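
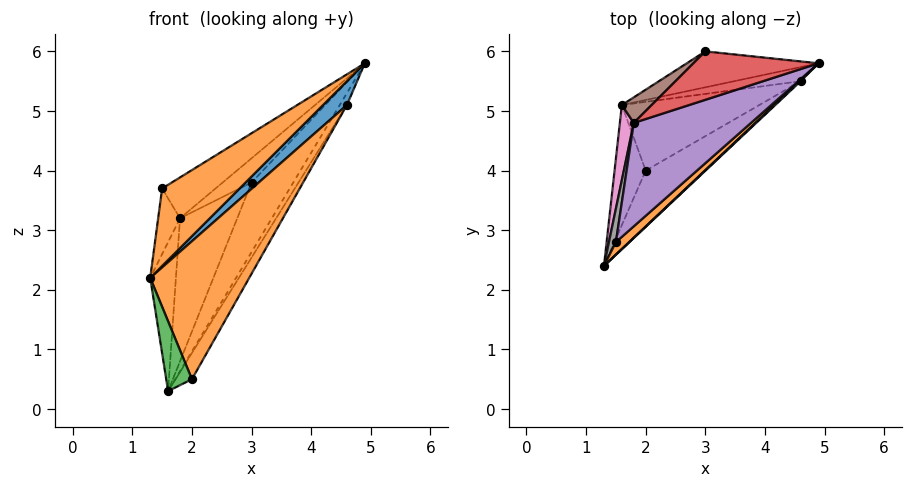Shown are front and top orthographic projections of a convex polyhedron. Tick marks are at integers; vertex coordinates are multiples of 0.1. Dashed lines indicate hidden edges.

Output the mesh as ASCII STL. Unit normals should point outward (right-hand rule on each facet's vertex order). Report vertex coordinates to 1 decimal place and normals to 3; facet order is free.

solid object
 facet normal 0.500 0.769 -0.398
  outer loop
   vertex 3.0 6.0 3.8
   vertex 4.9 5.8 5.8
   vertex 1.6 5.1 0.3
  endloop
 endfacet
 facet normal 0.611 -0.781 0.127
  outer loop
   vertex 1.5 2.8 3.7
   vertex 1.3 2.4 2.2
   vertex 4.9 5.8 5.8
  endloop
 endfacet
 facet normal -0.689 -0.364 -0.627
  outer loop
   vertex 2.0 4.0 0.5
   vertex 1.3 2.4 2.2
   vertex 1.6 5.1 0.3
  endloop
 endfacet
 facet normal -0.667 0.333 0.667
  outer loop
   vertex 1.8 4.8 3.2
   vertex 4.9 5.8 5.8
   vertex 3.0 6.0 3.8
  endloop
 endfacet
 facet normal -0.668 0.273 0.692
  outer loop
   vertex 1.8 4.8 3.2
   vertex 1.5 2.8 3.7
   vertex 4.9 5.8 5.8
  endloop
 endfacet
 facet normal -0.731 0.671 0.120
  outer loop
   vertex 1.8 4.8 3.2
   vertex 3.0 6.0 3.8
   vertex 1.6 5.1 0.3
  endloop
 endfacet
 facet normal -0.982 0.169 0.085
  outer loop
   vertex 1.8 4.8 3.2
   vertex 1.6 5.1 0.3
   vertex 1.3 2.4 2.2
  endloop
 endfacet
 facet normal -0.982 0.169 0.086
  outer loop
   vertex 1.8 4.8 3.2
   vertex 1.3 2.4 2.2
   vertex 1.5 2.8 3.7
  endloop
 endfacet
 facet normal 0.750 0.427 -0.505
  outer loop
   vertex 4.6 5.5 5.1
   vertex 1.6 5.1 0.3
   vertex 4.9 5.8 5.8
  endloop
 endfacet
 facet normal 0.823 0.203 -0.531
  outer loop
   vertex 4.6 5.5 5.1
   vertex 2.0 4.0 0.5
   vertex 1.6 5.1 0.3
  endloop
 endfacet
 facet normal 0.670 -0.742 0.031
  outer loop
   vertex 4.6 5.5 5.1
   vertex 4.9 5.8 5.8
   vertex 1.3 2.4 2.2
  endloop
 endfacet
 facet normal 0.769 -0.593 -0.241
  outer loop
   vertex 4.6 5.5 5.1
   vertex 1.3 2.4 2.2
   vertex 2.0 4.0 0.5
  endloop
 endfacet
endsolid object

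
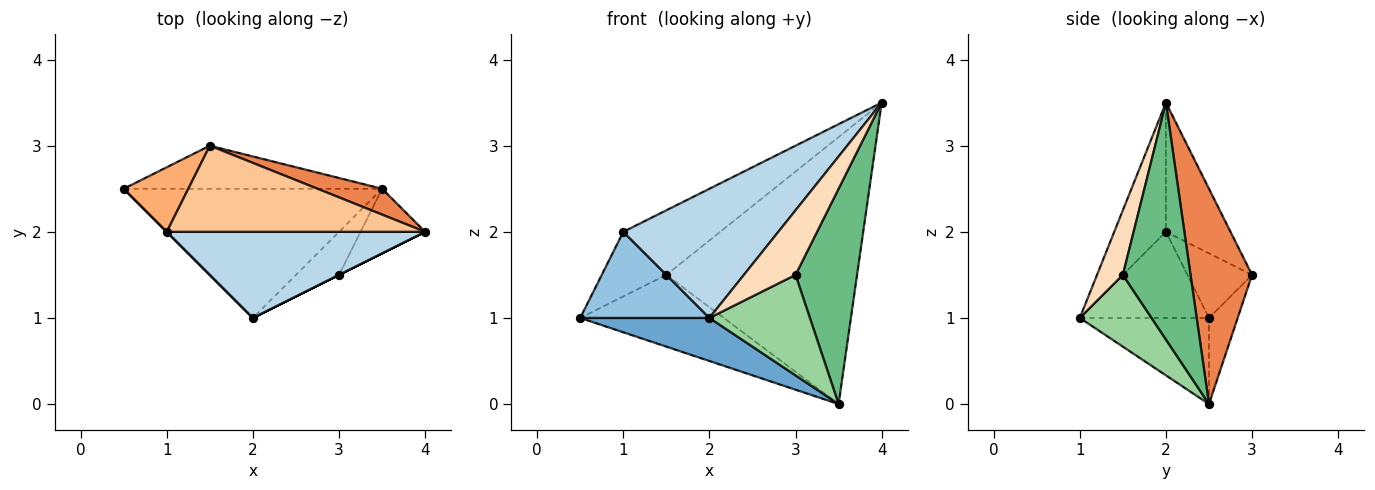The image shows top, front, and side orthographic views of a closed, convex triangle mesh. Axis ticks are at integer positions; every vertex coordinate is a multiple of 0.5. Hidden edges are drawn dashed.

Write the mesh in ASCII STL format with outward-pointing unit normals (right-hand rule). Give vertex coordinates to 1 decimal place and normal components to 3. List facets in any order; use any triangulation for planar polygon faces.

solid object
 facet normal -0.302 -0.302 -0.905
  outer loop
   vertex 3.5 2.5 0.0
   vertex 2.0 1.0 1.0
   vertex 0.5 2.5 1.0
  endloop
 endfacet
 facet normal -0.707 -0.707 0.000
  outer loop
   vertex 1.0 2.0 2.0
   vertex 0.5 2.5 1.0
   vertex 2.0 1.0 1.0
  endloop
 endfacet
 facet normal -0.267 -0.802 0.535
  outer loop
   vertex 1.0 2.0 2.0
   vertex 2.0 1.0 1.0
   vertex 4.0 2.0 3.5
  endloop
 endfacet
 facet normal -0.169 0.845 -0.507
  outer loop
   vertex 1.5 3.0 1.5
   vertex 3.5 2.5 0.0
   vertex 0.5 2.5 1.0
  endloop
 endfacet
 facet normal 0.306 0.948 0.092
  outer loop
   vertex 1.5 3.0 1.5
   vertex 4.0 2.0 3.5
   vertex 3.5 2.5 0.0
  endloop
 endfacet
 facet normal -0.577 0.577 0.577
  outer loop
   vertex 1.5 3.0 1.5
   vertex 0.5 2.5 1.0
   vertex 1.0 2.0 2.0
  endloop
 endfacet
 facet normal -0.371 0.557 0.743
  outer loop
   vertex 1.5 3.0 1.5
   vertex 1.0 2.0 2.0
   vertex 4.0 2.0 3.5
  endloop
 endfacet
 facet normal 0.447 -0.894 0.000
  outer loop
   vertex 3.0 1.5 1.5
   vertex 4.0 2.0 3.5
   vertex 2.0 1.0 1.0
  endloop
 endfacet
 facet normal 0.725 -0.659 -0.198
  outer loop
   vertex 3.0 1.5 1.5
   vertex 3.5 2.5 0.0
   vertex 4.0 2.0 3.5
  endloop
 endfacet
 facet normal 0.549 -0.768 -0.329
  outer loop
   vertex 3.0 1.5 1.5
   vertex 2.0 1.0 1.0
   vertex 3.5 2.5 0.0
  endloop
 endfacet
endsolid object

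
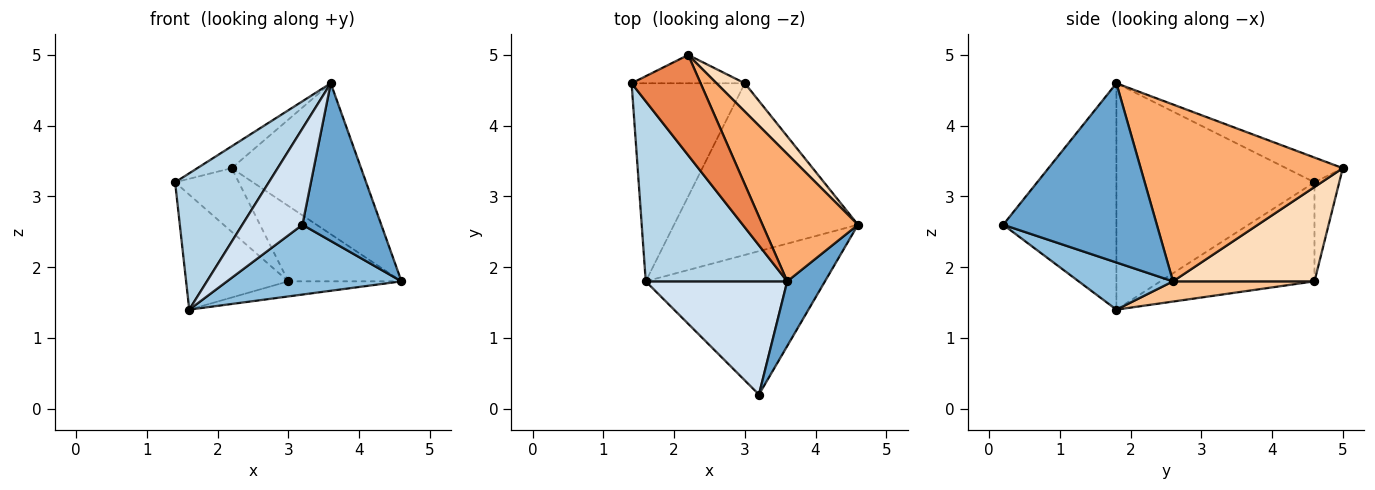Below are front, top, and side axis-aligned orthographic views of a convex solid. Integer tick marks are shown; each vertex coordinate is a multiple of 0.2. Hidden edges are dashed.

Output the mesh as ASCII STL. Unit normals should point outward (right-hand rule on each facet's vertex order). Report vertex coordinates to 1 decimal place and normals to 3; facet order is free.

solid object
 facet normal 0.874 -0.449 0.184
  outer loop
   vertex 3.6 1.8 4.6
   vertex 3.2 0.2 2.6
   vertex 4.6 2.6 1.8
  endloop
 endfacet
 facet normal 0.230 -0.426 -0.875
  outer loop
   vertex 1.6 1.8 1.4
   vertex 4.6 2.6 1.8
   vertex 3.2 0.2 2.6
  endloop
 endfacet
 facet normal -0.787 -0.372 0.492
  outer loop
   vertex 1.6 1.8 1.4
   vertex 3.6 1.8 4.6
   vertex 1.4 4.6 3.2
  endloop
 endfacet
 facet normal -0.773 -0.411 0.483
  outer loop
   vertex 1.6 1.8 1.4
   vertex 3.2 0.2 2.6
   vertex 3.6 1.8 4.6
  endloop
 endfacet
 facet normal -0.331 0.201 0.922
  outer loop
   vertex 2.2 5.0 3.4
   vertex 1.4 4.6 3.2
   vertex 3.6 1.8 4.6
  endloop
 endfacet
 facet normal 0.767 0.491 0.414
  outer loop
   vertex 2.2 5.0 3.4
   vertex 3.6 1.8 4.6
   vertex 4.6 2.6 1.8
  endloop
 endfacet
 facet normal 0.109 0.087 -0.990
  outer loop
   vertex 3.0 4.6 1.8
   vertex 4.6 2.6 1.8
   vertex 1.6 1.8 1.4
  endloop
 endfacet
 facet normal 0.760 0.608 0.228
  outer loop
   vertex 3.0 4.6 1.8
   vertex 2.2 5.0 3.4
   vertex 4.6 2.6 1.8
  endloop
 endfacet
 facet normal -0.603 0.400 -0.690
  outer loop
   vertex 3.0 4.6 1.8
   vertex 1.6 1.8 1.4
   vertex 1.4 4.6 3.2
  endloop
 endfacet
 facet normal -0.335 0.861 -0.383
  outer loop
   vertex 3.0 4.6 1.8
   vertex 1.4 4.6 3.2
   vertex 2.2 5.0 3.4
  endloop
 endfacet
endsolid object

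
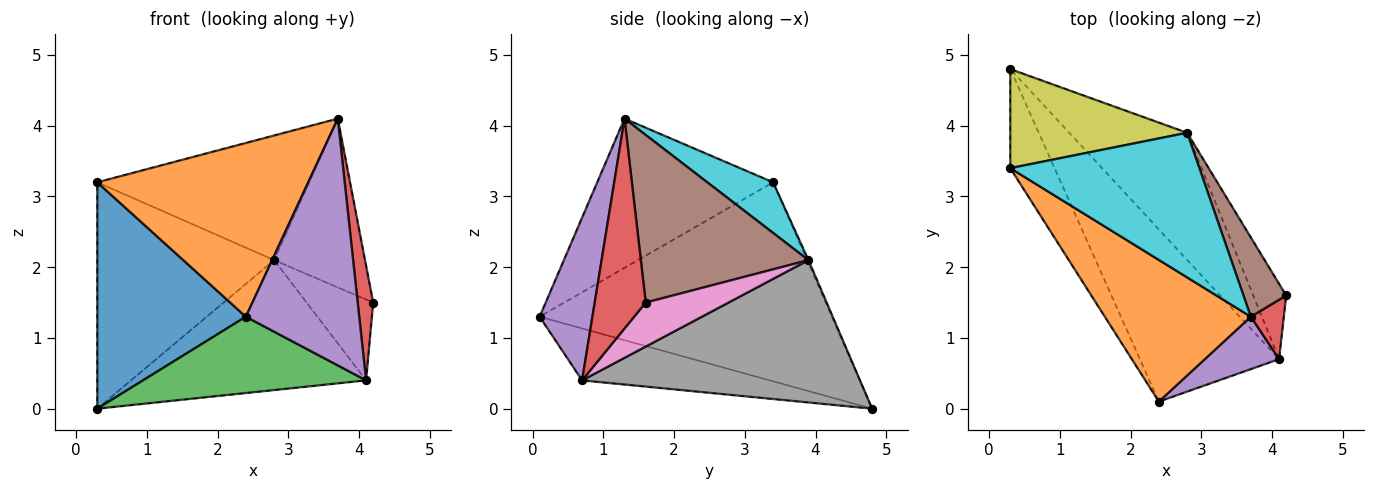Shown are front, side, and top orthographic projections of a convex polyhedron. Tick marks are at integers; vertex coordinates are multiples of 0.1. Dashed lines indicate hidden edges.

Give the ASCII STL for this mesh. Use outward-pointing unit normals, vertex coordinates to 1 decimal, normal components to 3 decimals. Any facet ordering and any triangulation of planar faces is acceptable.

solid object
 facet normal -0.874 -0.444 -0.194
  outer loop
   vertex 0.3 4.8 0.0
   vertex 2.4 0.1 1.3
   vertex 0.3 3.4 3.2
  endloop
 endfacet
 facet normal -0.543 -0.651 0.531
  outer loop
   vertex 3.7 1.3 4.1
   vertex 0.3 3.4 3.2
   vertex 2.4 0.1 1.3
  endloop
 endfacet
 facet normal -0.323 -0.384 -0.865
  outer loop
   vertex 4.1 0.7 0.4
   vertex 2.4 0.1 1.3
   vertex 0.3 4.8 0.0
  endloop
 endfacet
 facet normal 0.946 -0.287 0.149
  outer loop
   vertex 4.1 0.7 0.4
   vertex 4.2 1.6 1.5
   vertex 3.7 1.3 4.1
  endloop
 endfacet
 facet normal 0.414 -0.890 0.189
  outer loop
   vertex 4.1 0.7 0.4
   vertex 3.7 1.3 4.1
   vertex 2.4 0.1 1.3
  endloop
 endfacet
 facet normal 0.858 0.465 0.219
  outer loop
   vertex 2.8 3.9 2.1
   vertex 3.7 1.3 4.1
   vertex 4.2 1.6 1.5
  endloop
 endfacet
 facet normal 0.673 0.541 -0.504
  outer loop
   vertex 2.8 3.9 2.1
   vertex 4.2 1.6 1.5
   vertex 4.1 0.7 0.4
  endloop
 endfacet
 facet normal 0.645 0.546 -0.534
  outer loop
   vertex 2.8 3.9 2.1
   vertex 4.1 0.7 0.4
   vertex 0.3 4.8 0.0
  endloop
 endfacet
 facet normal -0.007 0.916 0.401
  outer loop
   vertex 2.8 3.9 2.1
   vertex 0.3 4.8 0.0
   vertex 0.3 3.4 3.2
  endloop
 endfacet
 facet normal 0.199 0.640 0.742
  outer loop
   vertex 2.8 3.9 2.1
   vertex 0.3 3.4 3.2
   vertex 3.7 1.3 4.1
  endloop
 endfacet
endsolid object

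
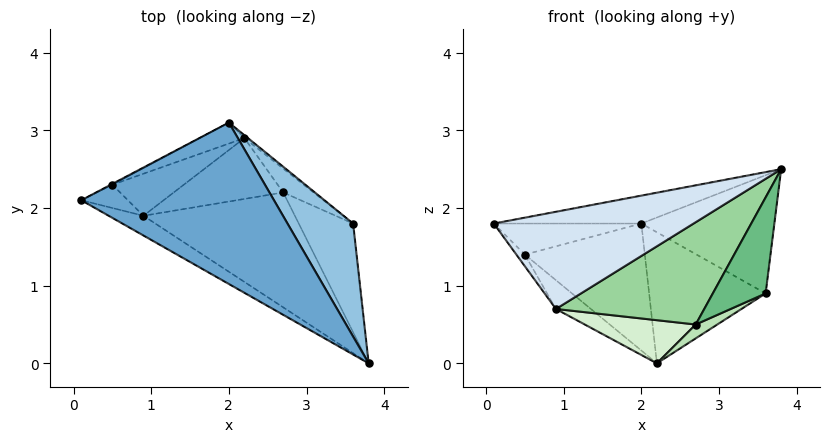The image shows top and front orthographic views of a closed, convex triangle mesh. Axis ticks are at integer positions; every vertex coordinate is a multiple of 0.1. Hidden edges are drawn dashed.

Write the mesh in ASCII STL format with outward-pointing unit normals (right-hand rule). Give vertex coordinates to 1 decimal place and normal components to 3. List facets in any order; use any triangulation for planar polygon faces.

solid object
 facet normal -0.089 0.170 0.981
  outer loop
   vertex 2.0 3.1 1.8
   vertex 0.1 2.1 1.8
   vertex 3.8 0.0 2.5
  endloop
 endfacet
 facet normal 0.698 0.517 0.495
  outer loop
   vertex 3.6 1.8 0.9
   vertex 2.0 3.1 1.8
   vertex 3.8 0.0 2.5
  endloop
 endfacet
 facet normal 0.625 0.781 -0.017
  outer loop
   vertex 3.6 1.8 0.9
   vertex 2.2 2.9 0.0
   vertex 2.0 3.1 1.8
  endloop
 endfacet
 facet normal -0.460 -0.870 -0.177
  outer loop
   vertex 0.9 1.9 0.7
   vertex 3.8 0.0 2.5
   vertex 0.1 2.1 1.8
  endloop
 endfacet
 facet normal -0.745 0.298 -0.596
  outer loop
   vertex 0.5 2.3 1.4
   vertex 0.9 1.9 0.7
   vertex 0.1 2.1 1.8
  endloop
 endfacet
 facet normal -0.660 0.424 -0.620
  outer loop
   vertex 0.5 2.3 1.4
   vertex 2.2 2.9 0.0
   vertex 0.9 1.9 0.7
  endloop
 endfacet
 facet normal -0.466 0.885 -0.023
  outer loop
   vertex 0.5 2.3 1.4
   vertex 0.1 2.1 1.8
   vertex 2.0 3.1 1.8
  endloop
 endfacet
 facet normal -0.435 0.889 -0.147
  outer loop
   vertex 0.5 2.3 1.4
   vertex 2.0 3.1 1.8
   vertex 2.2 2.9 0.0
  endloop
 endfacet
 facet normal 0.039 -0.661 -0.749
  outer loop
   vertex 2.7 2.2 0.5
   vertex 3.6 1.8 0.9
   vertex 3.8 0.0 2.5
  endloop
 endfacet
 facet normal 0.028 -0.665 -0.747
  outer loop
   vertex 2.7 2.2 0.5
   vertex 3.8 0.0 2.5
   vertex 0.9 1.9 0.7
  endloop
 endfacet
 facet normal 0.159 -0.496 -0.854
  outer loop
   vertex 2.7 2.2 0.5
   vertex 2.2 2.9 0.0
   vertex 3.6 1.8 0.9
  endloop
 endfacet
 facet normal 0.006 -0.578 -0.816
  outer loop
   vertex 2.7 2.2 0.5
   vertex 0.9 1.9 0.7
   vertex 2.2 2.9 0.0
  endloop
 endfacet
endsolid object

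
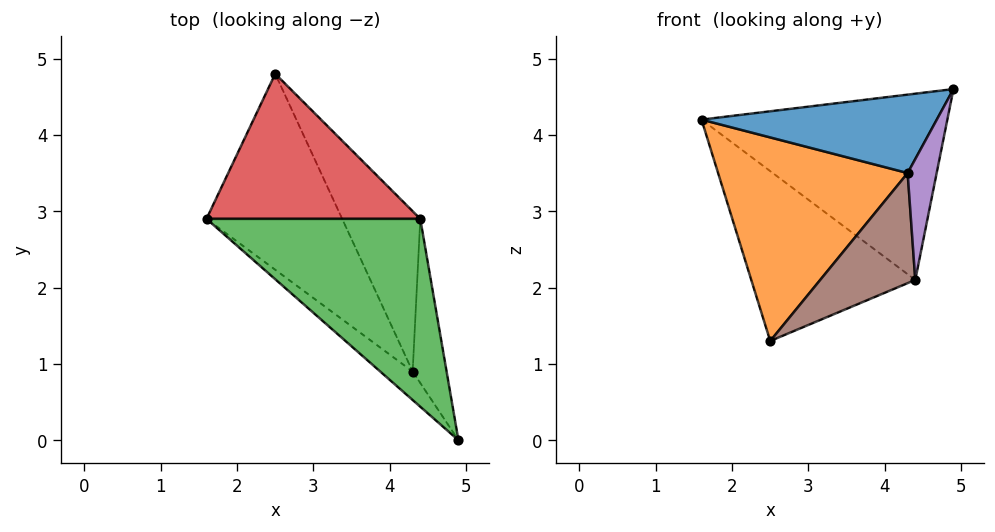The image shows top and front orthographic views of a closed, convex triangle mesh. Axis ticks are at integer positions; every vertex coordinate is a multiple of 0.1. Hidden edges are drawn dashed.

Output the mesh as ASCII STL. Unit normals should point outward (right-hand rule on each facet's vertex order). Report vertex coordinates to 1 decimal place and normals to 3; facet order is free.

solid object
 facet normal -0.617 -0.740 -0.268
  outer loop
   vertex 4.3 0.9 3.5
   vertex 4.9 0.0 4.6
   vertex 1.6 2.9 4.2
  endloop
 endfacet
 facet normal -0.581 -0.587 -0.565
  outer loop
   vertex 4.3 0.9 3.5
   vertex 1.6 2.9 4.2
   vertex 2.5 4.8 1.3
  endloop
 endfacet
 facet normal 0.470 0.621 0.627
  outer loop
   vertex 4.4 2.9 2.1
   vertex 1.6 2.9 4.2
   vertex 4.9 0.0 4.6
  endloop
 endfacet
 facet normal 0.438 0.684 0.584
  outer loop
   vertex 4.4 2.9 2.1
   vertex 2.5 4.8 1.3
   vertex 1.6 2.9 4.2
  endloop
 endfacet
 facet normal 0.506 -0.511 -0.694
  outer loop
   vertex 4.4 2.9 2.1
   vertex 4.9 0.0 4.6
   vertex 4.3 0.9 3.5
  endloop
 endfacet
 facet normal -0.214 -0.553 -0.805
  outer loop
   vertex 4.4 2.9 2.1
   vertex 4.3 0.9 3.5
   vertex 2.5 4.8 1.3
  endloop
 endfacet
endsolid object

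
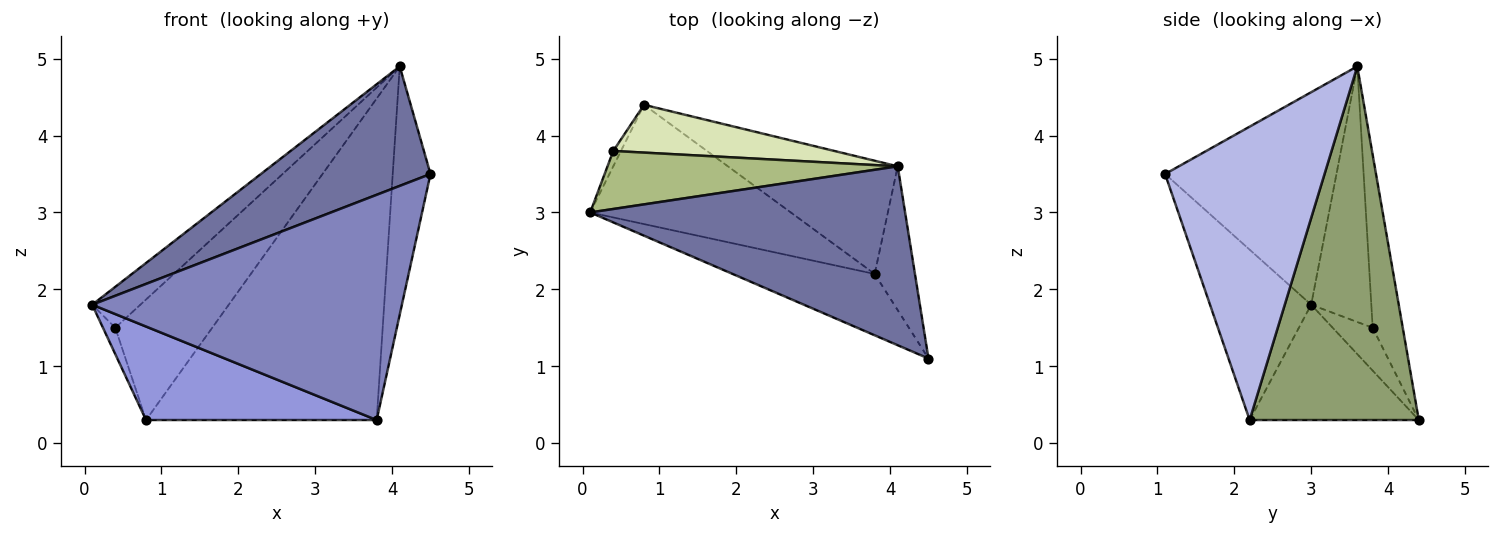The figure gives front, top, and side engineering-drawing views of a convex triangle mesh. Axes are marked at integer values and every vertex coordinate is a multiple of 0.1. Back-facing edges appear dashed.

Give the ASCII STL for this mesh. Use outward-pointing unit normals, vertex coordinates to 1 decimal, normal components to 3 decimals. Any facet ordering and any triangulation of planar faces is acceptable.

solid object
 facet normal -0.489 -0.484 0.725
  outer loop
   vertex 4.1 3.6 4.9
   vertex 0.1 3.0 1.8
   vertex 4.5 1.1 3.5
  endloop
 endfacet
 facet normal -0.301 -0.920 -0.251
  outer loop
   vertex 3.8 2.2 0.3
   vertex 4.5 1.1 3.5
   vertex 0.1 3.0 1.8
  endloop
 endfacet
 facet normal -0.412 -0.562 -0.717
  outer loop
   vertex 3.8 2.2 0.3
   vertex 0.1 3.0 1.8
   vertex 0.8 4.4 0.3
  endloop
 endfacet
 facet normal 0.964 0.228 -0.132
  outer loop
   vertex 3.8 2.2 0.3
   vertex 4.1 3.6 4.9
   vertex 4.5 1.1 3.5
  endloop
 endfacet
 facet normal 0.569 0.776 -0.273
  outer loop
   vertex 3.8 2.2 0.3
   vertex 0.8 4.4 0.3
   vertex 4.1 3.6 4.9
  endloop
 endfacet
 facet normal -0.584 0.468 0.663
  outer loop
   vertex 0.4 3.8 1.5
   vertex 0.1 3.0 1.8
   vertex 4.1 3.6 4.9
  endloop
 endfacet
 facet normal -0.942 0.290 -0.169
  outer loop
   vertex 0.4 3.8 1.5
   vertex 0.8 4.4 0.3
   vertex 0.1 3.0 1.8
  endloop
 endfacet
 facet normal -0.277 0.893 0.354
  outer loop
   vertex 0.4 3.8 1.5
   vertex 4.1 3.6 4.9
   vertex 0.8 4.4 0.3
  endloop
 endfacet
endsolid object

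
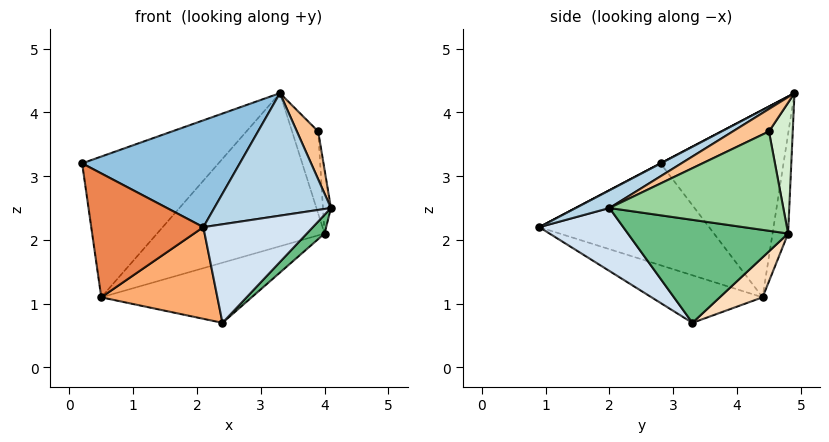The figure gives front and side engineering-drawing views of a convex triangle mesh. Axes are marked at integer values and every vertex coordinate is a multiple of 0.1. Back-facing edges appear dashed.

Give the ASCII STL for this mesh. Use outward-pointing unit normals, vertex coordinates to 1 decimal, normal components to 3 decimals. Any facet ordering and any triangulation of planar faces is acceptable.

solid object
 facet normal -0.606 0.672 0.425
  outer loop
   vertex 0.5 4.4 1.1
   vertex 0.2 2.8 3.2
   vertex 3.3 4.9 4.3
  endloop
 endfacet
 facet normal 0.001 -0.465 0.885
  outer loop
   vertex 2.1 0.9 2.2
   vertex 3.3 4.9 4.3
   vertex 0.2 2.8 3.2
  endloop
 endfacet
 facet normal 0.143 -0.493 0.858
  outer loop
   vertex 2.1 0.9 2.2
   vertex 4.1 2.0 2.5
   vertex 3.3 4.9 4.3
  endloop
 endfacet
 facet normal 0.400 -0.521 -0.754
  outer loop
   vertex 2.1 0.9 2.2
   vertex 2.4 3.3 0.7
   vertex 4.1 2.0 2.5
  endloop
 endfacet
 facet normal -0.735 -0.485 -0.474
  outer loop
   vertex 2.1 0.9 2.2
   vertex 0.2 2.8 3.2
   vertex 0.5 4.4 1.1
  endloop
 endfacet
 facet normal -0.422 -0.442 -0.791
  outer loop
   vertex 2.1 0.9 2.2
   vertex 0.5 4.4 1.1
   vertex 2.4 3.3 0.7
  endloop
 endfacet
 facet normal 0.552 -0.325 0.768
  outer loop
   vertex 3.9 4.5 3.7
   vertex 3.3 4.9 4.3
   vertex 4.1 2.0 2.5
  endloop
 endfacet
 facet normal 0.164 0.574 -0.802
  outer loop
   vertex 4.0 4.8 2.1
   vertex 2.4 3.3 0.7
   vertex 0.5 4.4 1.1
  endloop
 endfacet
 facet normal 0.696 -0.077 -0.713
  outer loop
   vertex 4.0 4.8 2.1
   vertex 4.1 2.0 2.5
   vertex 2.4 3.3 0.7
  endloop
 endfacet
 facet normal 0.996 0.046 0.071
  outer loop
   vertex 4.0 4.8 2.1
   vertex 3.9 4.5 3.7
   vertex 4.1 2.0 2.5
  endloop
 endfacet
 facet normal -0.092 0.993 -0.074
  outer loop
   vertex 4.0 4.8 2.1
   vertex 0.5 4.4 1.1
   vertex 3.3 4.9 4.3
  endloop
 endfacet
 facet normal 0.663 0.727 0.178
  outer loop
   vertex 4.0 4.8 2.1
   vertex 3.3 4.9 4.3
   vertex 3.9 4.5 3.7
  endloop
 endfacet
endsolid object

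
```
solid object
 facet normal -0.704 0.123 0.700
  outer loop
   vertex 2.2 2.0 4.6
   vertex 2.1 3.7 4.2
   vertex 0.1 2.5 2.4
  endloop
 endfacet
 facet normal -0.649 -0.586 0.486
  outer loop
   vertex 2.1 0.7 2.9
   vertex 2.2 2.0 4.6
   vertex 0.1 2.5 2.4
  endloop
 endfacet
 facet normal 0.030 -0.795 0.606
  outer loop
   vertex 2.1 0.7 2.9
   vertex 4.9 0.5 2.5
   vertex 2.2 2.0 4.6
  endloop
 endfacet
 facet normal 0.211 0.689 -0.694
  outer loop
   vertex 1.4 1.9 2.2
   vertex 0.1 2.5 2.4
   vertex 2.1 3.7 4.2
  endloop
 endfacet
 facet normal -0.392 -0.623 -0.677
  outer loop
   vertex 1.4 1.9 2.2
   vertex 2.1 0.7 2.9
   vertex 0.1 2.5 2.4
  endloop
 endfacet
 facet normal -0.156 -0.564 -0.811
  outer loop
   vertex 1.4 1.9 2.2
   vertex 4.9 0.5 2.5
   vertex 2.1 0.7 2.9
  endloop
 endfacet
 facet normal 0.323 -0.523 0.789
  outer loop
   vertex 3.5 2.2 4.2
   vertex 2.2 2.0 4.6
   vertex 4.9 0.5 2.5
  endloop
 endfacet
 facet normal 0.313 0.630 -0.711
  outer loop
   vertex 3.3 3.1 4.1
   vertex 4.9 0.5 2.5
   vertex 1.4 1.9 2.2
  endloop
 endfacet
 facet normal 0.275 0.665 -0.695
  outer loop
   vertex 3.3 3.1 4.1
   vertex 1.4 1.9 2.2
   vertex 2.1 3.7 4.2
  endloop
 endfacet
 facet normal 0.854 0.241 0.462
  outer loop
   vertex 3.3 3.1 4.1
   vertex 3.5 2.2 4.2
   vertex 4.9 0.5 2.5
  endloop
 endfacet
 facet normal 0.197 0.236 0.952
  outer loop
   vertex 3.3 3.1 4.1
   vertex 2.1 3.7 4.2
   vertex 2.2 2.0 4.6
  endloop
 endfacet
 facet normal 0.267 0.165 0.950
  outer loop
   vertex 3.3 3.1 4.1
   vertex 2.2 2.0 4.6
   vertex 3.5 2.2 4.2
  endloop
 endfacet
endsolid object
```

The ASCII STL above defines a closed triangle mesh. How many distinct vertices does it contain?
8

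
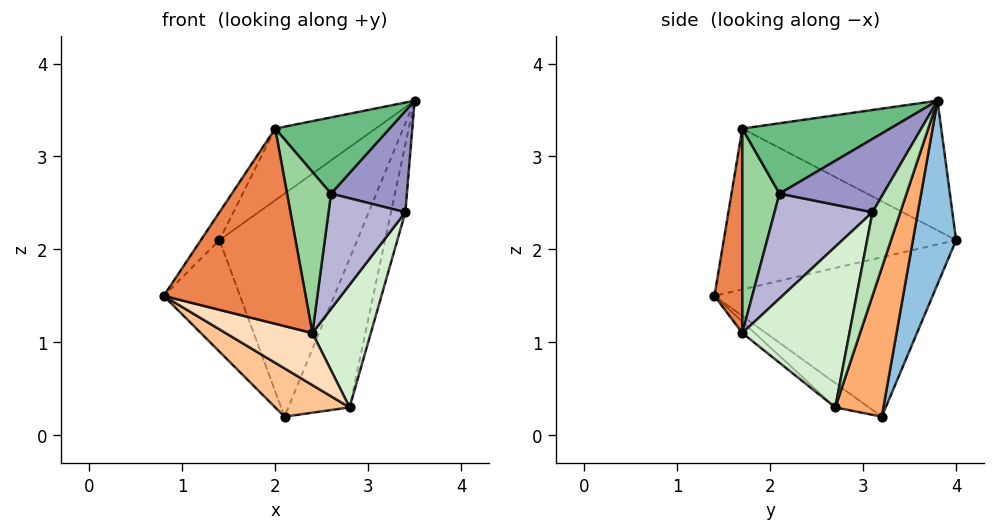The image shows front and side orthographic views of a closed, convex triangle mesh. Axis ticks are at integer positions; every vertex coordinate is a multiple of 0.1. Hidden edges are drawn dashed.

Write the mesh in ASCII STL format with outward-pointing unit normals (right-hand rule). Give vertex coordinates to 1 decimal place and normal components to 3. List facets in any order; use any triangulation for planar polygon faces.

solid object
 facet normal -0.849 0.297 -0.438
  outer loop
   vertex 2.1 3.2 0.2
   vertex 0.8 1.4 1.5
   vertex 1.4 4.0 2.1
  endloop
 endfacet
 facet normal 0.287 0.916 -0.280
  outer loop
   vertex 2.1 3.2 0.2
   vertex 1.4 4.0 2.1
   vertex 3.5 3.8 3.6
  endloop
 endfacet
 facet normal -0.835 0.067 0.546
  outer loop
   vertex 2.0 1.7 3.3
   vertex 1.4 4.0 2.1
   vertex 0.8 1.4 1.5
  endloop
 endfacet
 facet normal -0.542 0.273 0.795
  outer loop
   vertex 2.0 1.7 3.3
   vertex 3.5 3.8 3.6
   vertex 1.4 4.0 2.1
  endloop
 endfacet
 facet normal 0.193 -0.981 0.035
  outer loop
   vertex 2.0 1.7 3.3
   vertex 0.8 1.4 1.5
   vertex 2.4 1.7 1.1
  endloop
 endfacet
 facet normal 0.575 0.732 -0.366
  outer loop
   vertex 2.8 2.7 0.3
   vertex 2.1 3.2 0.2
   vertex 3.5 3.8 3.6
  endloop
 endfacet
 facet normal -0.211 -0.467 -0.858
  outer loop
   vertex 2.8 2.7 0.3
   vertex 0.8 1.4 1.5
   vertex 2.1 3.2 0.2
  endloop
 endfacet
 facet normal -0.086 -0.601 -0.794
  outer loop
   vertex 2.8 2.7 0.3
   vertex 2.4 1.7 1.1
   vertex 0.8 1.4 1.5
  endloop
 endfacet
 facet normal 0.751 -0.581 0.312
  outer loop
   vertex 2.6 2.1 2.6
   vertex 3.5 3.8 3.6
   vertex 2.0 1.7 3.3
  endloop
 endfacet
 facet normal 0.642 -0.758 0.117
  outer loop
   vertex 2.6 2.1 2.6
   vertex 2.0 1.7 3.3
   vertex 2.4 1.7 1.1
  endloop
 endfacet
 facet normal 0.841 0.433 -0.323
  outer loop
   vertex 3.4 3.1 2.4
   vertex 2.8 2.7 0.3
   vertex 3.5 3.8 3.6
  endloop
 endfacet
 facet normal 0.867 -0.473 -0.158
  outer loop
   vertex 3.4 3.1 2.4
   vertex 2.4 1.7 1.1
   vertex 2.8 2.7 0.3
  endloop
 endfacet
 facet normal 0.778 -0.569 0.267
  outer loop
   vertex 3.4 3.1 2.4
   vertex 3.5 3.8 3.6
   vertex 2.6 2.1 2.6
  endloop
 endfacet
 facet normal 0.785 -0.616 0.060
  outer loop
   vertex 3.4 3.1 2.4
   vertex 2.6 2.1 2.6
   vertex 2.4 1.7 1.1
  endloop
 endfacet
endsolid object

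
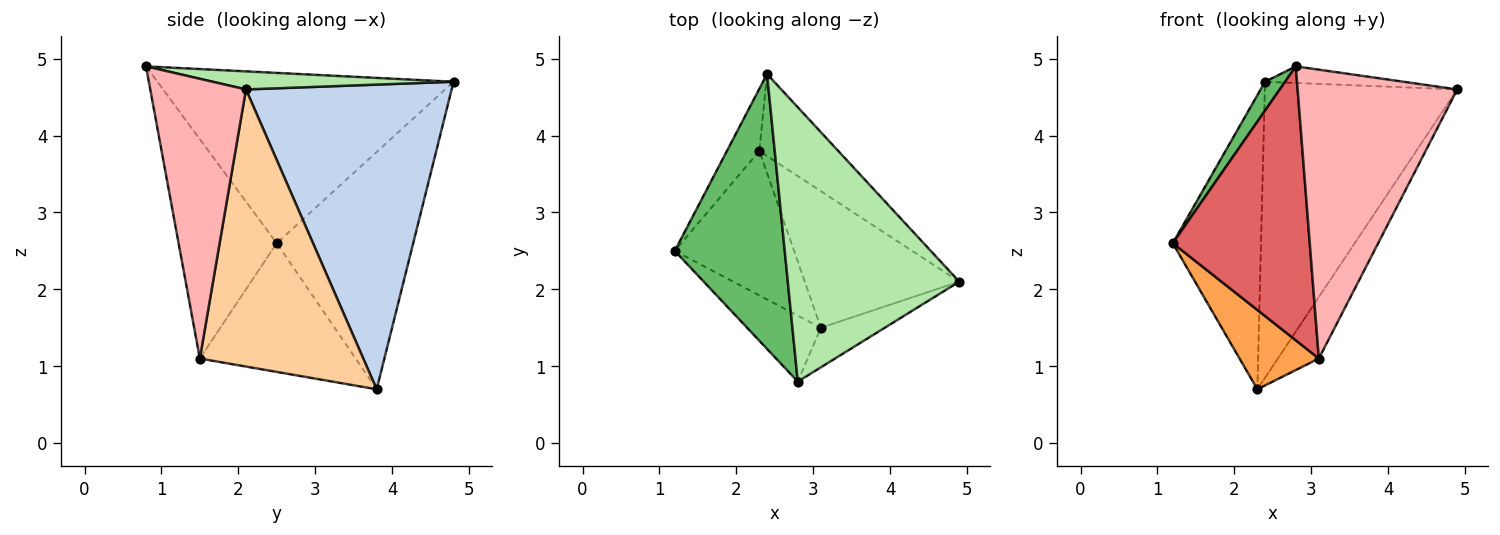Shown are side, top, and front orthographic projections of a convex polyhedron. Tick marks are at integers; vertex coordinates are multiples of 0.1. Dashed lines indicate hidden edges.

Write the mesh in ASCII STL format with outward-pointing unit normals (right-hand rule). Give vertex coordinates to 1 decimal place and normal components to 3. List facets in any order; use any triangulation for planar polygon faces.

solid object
 facet normal -0.834 0.539 -0.114
  outer loop
   vertex 2.3 3.8 0.7
   vertex 1.2 2.5 2.6
   vertex 2.4 4.8 4.7
  endloop
 endfacet
 facet normal 0.718 0.671 -0.186
  outer loop
   vertex 2.3 3.8 0.7
   vertex 2.4 4.8 4.7
   vertex 4.9 2.1 4.6
  endloop
 endfacet
 facet normal -0.687 -0.350 -0.637
  outer loop
   vertex 3.1 1.5 1.1
   vertex 1.2 2.5 2.6
   vertex 2.3 3.8 0.7
  endloop
 endfacet
 facet normal 0.853 0.214 -0.476
  outer loop
   vertex 3.1 1.5 1.1
   vertex 2.3 3.8 0.7
   vertex 4.9 2.1 4.6
  endloop
 endfacet
 facet normal -0.839 -0.057 0.542
  outer loop
   vertex 2.8 0.8 4.9
   vertex 2.4 4.8 4.7
   vertex 1.2 2.5 2.6
  endloop
 endfacet
 facet normal 0.105 0.060 0.993
  outer loop
   vertex 2.8 0.8 4.9
   vertex 4.9 2.1 4.6
   vertex 2.4 4.8 4.7
  endloop
 endfacet
 facet normal -0.572 -0.798 -0.192
  outer loop
   vertex 2.8 0.8 4.9
   vertex 1.2 2.5 2.6
   vertex 3.1 1.5 1.1
  endloop
 endfacet
 facet normal 0.511 -0.852 -0.117
  outer loop
   vertex 2.8 0.8 4.9
   vertex 3.1 1.5 1.1
   vertex 4.9 2.1 4.6
  endloop
 endfacet
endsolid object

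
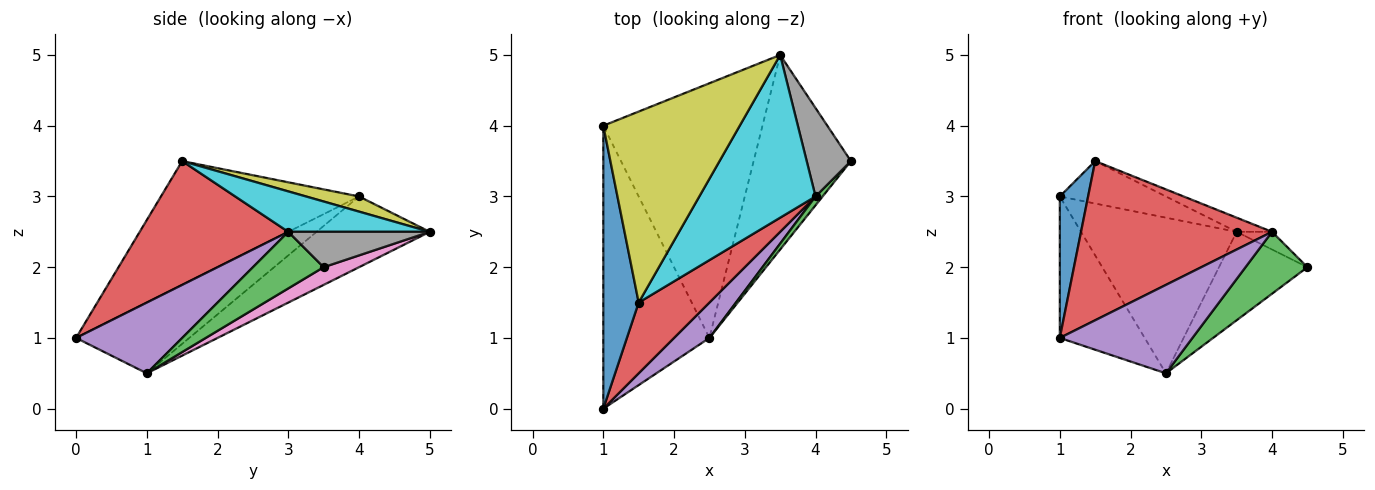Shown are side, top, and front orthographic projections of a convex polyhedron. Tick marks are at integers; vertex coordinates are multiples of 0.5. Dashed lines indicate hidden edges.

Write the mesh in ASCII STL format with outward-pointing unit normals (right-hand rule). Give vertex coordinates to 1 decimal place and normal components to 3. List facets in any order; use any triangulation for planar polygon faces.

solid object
 facet normal -0.953 -0.136 0.272
  outer loop
   vertex 1.5 1.5 3.5
   vertex 1.0 4.0 3.0
   vertex 1.0 0.0 1.0
  endloop
 endfacet
 facet normal -0.512 0.384 -0.768
  outer loop
   vertex 2.5 1.0 0.5
   vertex 1.0 0.0 1.0
   vertex 1.0 4.0 3.0
  endloop
 endfacet
 facet normal 0.749 -0.656 0.094
  outer loop
   vertex 4.0 3.0 2.5
   vertex 2.5 1.0 0.5
   vertex 4.5 3.5 2.0
  endloop
 endfacet
 facet normal 0.579 -0.745 0.331
  outer loop
   vertex 4.0 3.0 2.5
   vertex 1.5 1.5 3.5
   vertex 1.0 0.0 1.0
  endloop
 endfacet
 facet normal 0.596 -0.745 0.298
  outer loop
   vertex 4.0 3.0 2.5
   vertex 1.0 0.0 1.0
   vertex 2.5 1.0 0.5
  endloop
 endfacet
 facet normal -0.355 0.488 -0.798
  outer loop
   vertex 3.5 5.0 2.5
   vertex 2.5 1.0 0.5
   vertex 1.0 4.0 3.0
  endloop
 endfacet
 facet normal 0.163 0.408 -0.898
  outer loop
   vertex 3.5 5.0 2.5
   vertex 4.5 3.5 2.0
   vertex 2.5 1.0 0.5
  endloop
 endfacet
 facet normal 0.617 0.154 0.772
  outer loop
   vertex 3.5 5.0 2.5
   vertex 4.0 3.0 2.5
   vertex 4.5 3.5 2.0
  endloop
 endfacet
 facet normal 0.108 0.216 0.970
  outer loop
   vertex 3.5 5.0 2.5
   vertex 1.0 4.0 3.0
   vertex 1.5 1.5 3.5
  endloop
 endfacet
 facet normal 0.327 0.082 0.941
  outer loop
   vertex 3.5 5.0 2.5
   vertex 1.5 1.5 3.5
   vertex 4.0 3.0 2.5
  endloop
 endfacet
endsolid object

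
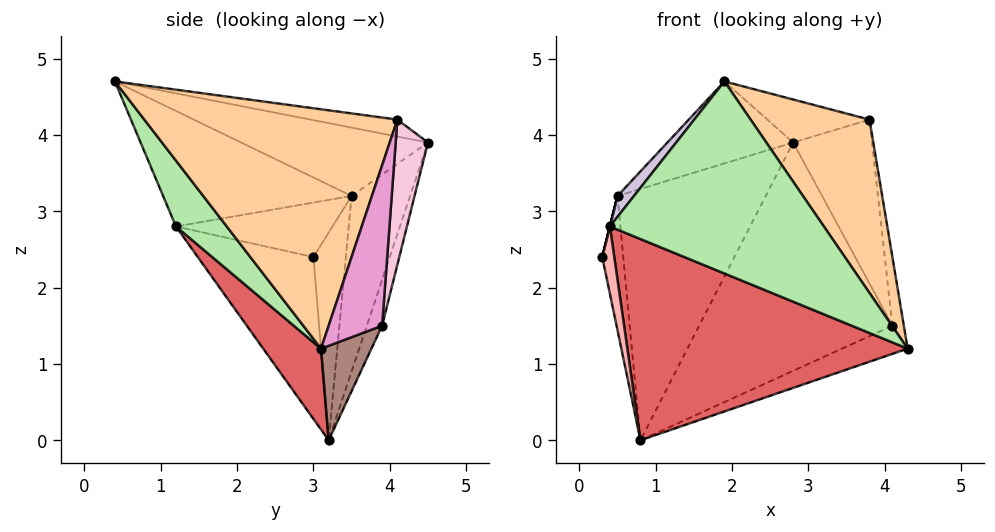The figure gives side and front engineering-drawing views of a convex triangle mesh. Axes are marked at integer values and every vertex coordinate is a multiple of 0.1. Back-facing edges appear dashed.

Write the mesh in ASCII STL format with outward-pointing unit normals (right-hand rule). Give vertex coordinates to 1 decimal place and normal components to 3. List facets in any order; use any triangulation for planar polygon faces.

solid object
 facet normal -0.382 0.257 0.888
  outer loop
   vertex 0.5 3.5 3.2
   vertex 1.9 0.4 4.7
   vertex 2.8 4.5 3.9
  endloop
 endfacet
 facet normal -0.833 0.539 -0.129
  outer loop
   vertex 0.5 3.5 3.2
   vertex 0.8 3.2 0.0
   vertex 0.3 3.0 2.4
  endloop
 endfacet
 facet normal -0.365 0.923 -0.121
  outer loop
   vertex 0.5 3.5 3.2
   vertex 2.8 4.5 3.9
   vertex 0.8 3.2 0.0
  endloop
 endfacet
 facet normal 0.869 -0.408 0.281
  outer loop
   vertex 3.8 4.1 4.2
   vertex 1.9 0.4 4.7
   vertex 4.3 3.1 1.2
  endloop
 endfacet
 facet normal -0.195 0.229 0.954
  outer loop
   vertex 3.8 4.1 4.2
   vertex 2.8 4.5 3.9
   vertex 1.9 0.4 4.7
  endloop
 endfacet
 facet normal 0.199 -0.837 -0.509
  outer loop
   vertex 0.4 1.2 2.8
   vertex 4.3 3.1 1.2
   vertex 1.9 0.4 4.7
  endloop
 endfacet
 facet normal 0.168 -0.813 -0.557
  outer loop
   vertex 0.4 1.2 2.8
   vertex 0.8 3.2 0.0
   vertex 4.3 3.1 1.2
  endloop
 endfacet
 facet normal -0.972 -0.101 -0.211
  outer loop
   vertex 0.4 1.2 2.8
   vertex 0.3 3.0 2.4
   vertex 0.8 3.2 0.0
  endloop
 endfacet
 facet normal -0.970 0.000 0.243
  outer loop
   vertex 0.4 1.2 2.8
   vertex 0.5 3.5 3.2
   vertex 0.3 3.0 2.4
  endloop
 endfacet
 facet normal -0.797 -0.070 0.600
  outer loop
   vertex 0.4 1.2 2.8
   vertex 1.9 0.4 4.7
   vertex 0.5 3.5 3.2
  endloop
 endfacet
 facet normal 0.307 0.401 -0.863
  outer loop
   vertex 4.1 3.9 1.5
   vertex 4.3 3.1 1.2
   vertex 0.8 3.2 0.0
  endloop
 endfacet
 facet normal -0.076 0.957 -0.280
  outer loop
   vertex 4.1 3.9 1.5
   vertex 0.8 3.2 0.0
   vertex 2.8 4.5 3.9
  endloop
 endfacet
 facet normal 0.974 0.209 0.093
  outer loop
   vertex 4.1 3.9 1.5
   vertex 3.8 4.1 4.2
   vertex 4.3 3.1 1.2
  endloop
 endfacet
 facet normal 0.378 0.925 -0.027
  outer loop
   vertex 4.1 3.9 1.5
   vertex 2.8 4.5 3.9
   vertex 3.8 4.1 4.2
  endloop
 endfacet
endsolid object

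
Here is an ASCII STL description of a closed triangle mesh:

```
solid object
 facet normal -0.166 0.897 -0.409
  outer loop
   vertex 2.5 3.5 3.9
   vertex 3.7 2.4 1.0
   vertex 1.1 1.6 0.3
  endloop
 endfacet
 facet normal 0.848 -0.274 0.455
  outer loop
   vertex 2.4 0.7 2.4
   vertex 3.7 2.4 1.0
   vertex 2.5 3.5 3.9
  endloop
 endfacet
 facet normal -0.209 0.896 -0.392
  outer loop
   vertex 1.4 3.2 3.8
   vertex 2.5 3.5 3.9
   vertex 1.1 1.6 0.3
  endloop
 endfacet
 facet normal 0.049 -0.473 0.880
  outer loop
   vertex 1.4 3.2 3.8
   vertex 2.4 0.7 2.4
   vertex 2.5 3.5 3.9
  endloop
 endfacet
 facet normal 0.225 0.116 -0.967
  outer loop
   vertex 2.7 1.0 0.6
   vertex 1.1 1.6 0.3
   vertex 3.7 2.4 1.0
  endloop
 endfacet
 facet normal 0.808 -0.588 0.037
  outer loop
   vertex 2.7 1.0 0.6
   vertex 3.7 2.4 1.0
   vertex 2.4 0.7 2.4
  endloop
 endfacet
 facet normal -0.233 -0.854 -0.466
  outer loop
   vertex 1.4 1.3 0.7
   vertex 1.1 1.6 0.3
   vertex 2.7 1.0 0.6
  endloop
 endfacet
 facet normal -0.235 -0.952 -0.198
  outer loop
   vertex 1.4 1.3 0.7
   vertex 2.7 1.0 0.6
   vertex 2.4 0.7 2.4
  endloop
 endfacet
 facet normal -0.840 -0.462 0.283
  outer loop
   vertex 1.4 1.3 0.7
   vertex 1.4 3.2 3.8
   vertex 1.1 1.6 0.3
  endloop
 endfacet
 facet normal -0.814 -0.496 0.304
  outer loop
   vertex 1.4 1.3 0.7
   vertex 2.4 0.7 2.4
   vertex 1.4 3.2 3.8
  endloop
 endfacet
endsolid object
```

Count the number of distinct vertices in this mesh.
7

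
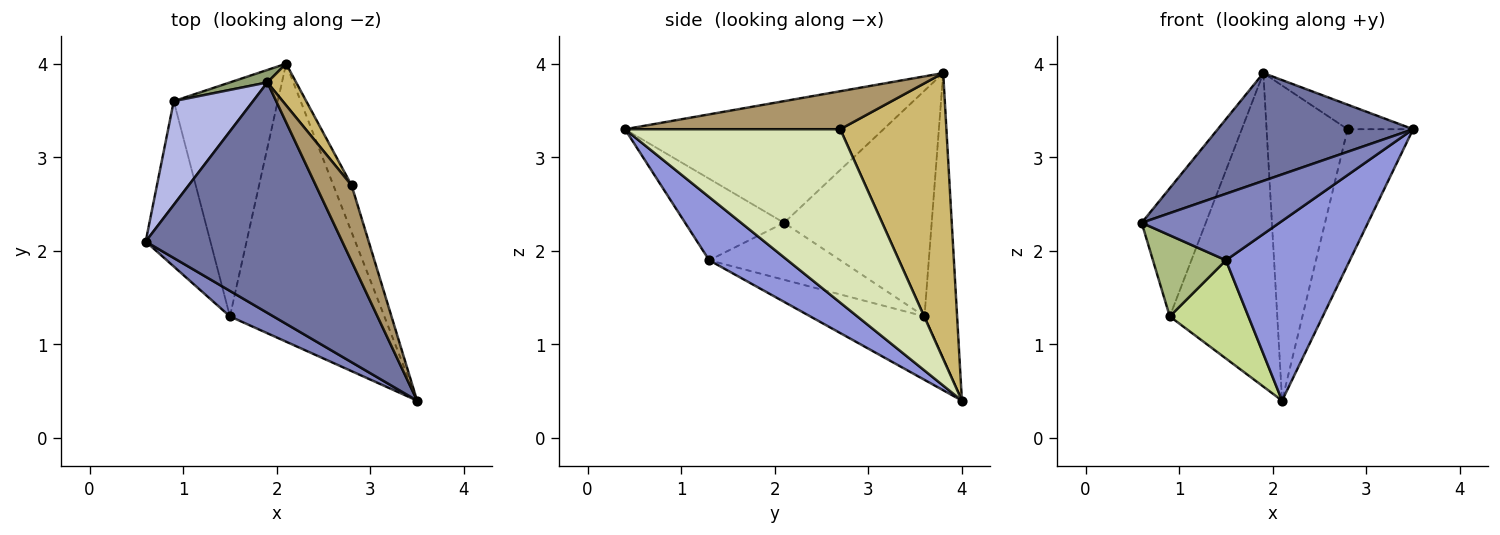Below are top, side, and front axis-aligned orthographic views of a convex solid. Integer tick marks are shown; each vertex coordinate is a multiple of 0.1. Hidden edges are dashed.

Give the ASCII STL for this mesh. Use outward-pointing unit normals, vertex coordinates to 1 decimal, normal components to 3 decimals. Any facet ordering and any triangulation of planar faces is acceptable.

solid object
 facet normal -0.489 -0.370 0.790
  outer loop
   vertex 1.9 3.8 3.9
   vertex 0.6 2.1 2.3
   vertex 3.5 0.4 3.3
  endloop
 endfacet
 facet normal -0.557 -0.775 0.297
  outer loop
   vertex 1.5 1.3 1.9
   vertex 3.5 0.4 3.3
   vertex 0.6 2.1 2.3
  endloop
 endfacet
 facet normal 0.325 -0.513 -0.794
  outer loop
   vertex 1.5 1.3 1.9
   vertex 2.1 4.0 0.4
   vertex 3.5 0.4 3.3
  endloop
 endfacet
 facet normal -0.873 0.379 0.307
  outer loop
   vertex 0.9 3.6 1.3
   vertex 0.6 2.1 2.3
   vertex 1.9 3.8 3.9
  endloop
 endfacet
 facet normal -0.290 0.956 0.038
  outer loop
   vertex 0.9 3.6 1.3
   vertex 1.9 3.8 3.9
   vertex 2.1 4.0 0.4
  endloop
 endfacet
 facet normal -0.620 -0.346 -0.704
  outer loop
   vertex 0.9 3.6 1.3
   vertex 1.5 1.3 1.9
   vertex 0.6 2.1 2.3
  endloop
 endfacet
 facet normal -0.490 -0.338 -0.804
  outer loop
   vertex 0.9 3.6 1.3
   vertex 2.1 4.0 0.4
   vertex 1.5 1.3 1.9
  endloop
 endfacet
 facet normal 0.952 0.290 -0.100
  outer loop
   vertex 2.8 2.7 3.3
   vertex 3.5 0.4 3.3
   vertex 2.1 4.0 0.4
  endloop
 endfacet
 facet normal 0.711 0.216 0.669
  outer loop
   vertex 2.8 2.7 3.3
   vertex 1.9 3.8 3.9
   vertex 3.5 0.4 3.3
  endloop
 endfacet
 facet normal 0.792 0.605 0.080
  outer loop
   vertex 2.8 2.7 3.3
   vertex 2.1 4.0 0.4
   vertex 1.9 3.8 3.9
  endloop
 endfacet
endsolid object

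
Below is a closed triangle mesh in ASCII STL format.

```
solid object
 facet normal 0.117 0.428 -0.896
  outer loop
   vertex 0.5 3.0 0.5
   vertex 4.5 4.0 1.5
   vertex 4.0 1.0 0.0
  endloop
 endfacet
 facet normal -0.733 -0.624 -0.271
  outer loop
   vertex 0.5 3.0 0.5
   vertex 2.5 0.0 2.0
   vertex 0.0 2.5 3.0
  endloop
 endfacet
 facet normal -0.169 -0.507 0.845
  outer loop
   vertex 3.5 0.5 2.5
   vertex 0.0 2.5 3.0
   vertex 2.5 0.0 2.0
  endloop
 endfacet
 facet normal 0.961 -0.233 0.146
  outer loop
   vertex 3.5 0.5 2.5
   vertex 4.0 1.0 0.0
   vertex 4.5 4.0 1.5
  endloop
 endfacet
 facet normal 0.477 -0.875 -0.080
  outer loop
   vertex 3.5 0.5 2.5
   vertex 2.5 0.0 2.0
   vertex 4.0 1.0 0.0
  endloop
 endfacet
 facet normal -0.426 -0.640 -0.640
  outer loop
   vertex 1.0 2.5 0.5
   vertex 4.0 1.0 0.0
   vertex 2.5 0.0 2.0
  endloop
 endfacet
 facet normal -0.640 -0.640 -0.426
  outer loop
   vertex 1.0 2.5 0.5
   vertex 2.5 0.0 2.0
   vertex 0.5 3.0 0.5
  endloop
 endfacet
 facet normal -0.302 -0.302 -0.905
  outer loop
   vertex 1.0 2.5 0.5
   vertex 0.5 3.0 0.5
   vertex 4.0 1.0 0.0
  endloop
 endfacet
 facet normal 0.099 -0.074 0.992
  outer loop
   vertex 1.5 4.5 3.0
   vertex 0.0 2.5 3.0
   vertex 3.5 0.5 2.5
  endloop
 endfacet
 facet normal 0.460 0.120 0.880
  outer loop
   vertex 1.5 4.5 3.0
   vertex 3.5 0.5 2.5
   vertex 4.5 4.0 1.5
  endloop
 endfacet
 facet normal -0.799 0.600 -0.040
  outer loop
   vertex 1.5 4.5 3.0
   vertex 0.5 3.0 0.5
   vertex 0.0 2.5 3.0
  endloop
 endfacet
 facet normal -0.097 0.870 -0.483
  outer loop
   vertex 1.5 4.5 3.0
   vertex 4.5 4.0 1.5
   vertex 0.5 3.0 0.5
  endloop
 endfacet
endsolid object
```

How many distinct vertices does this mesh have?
8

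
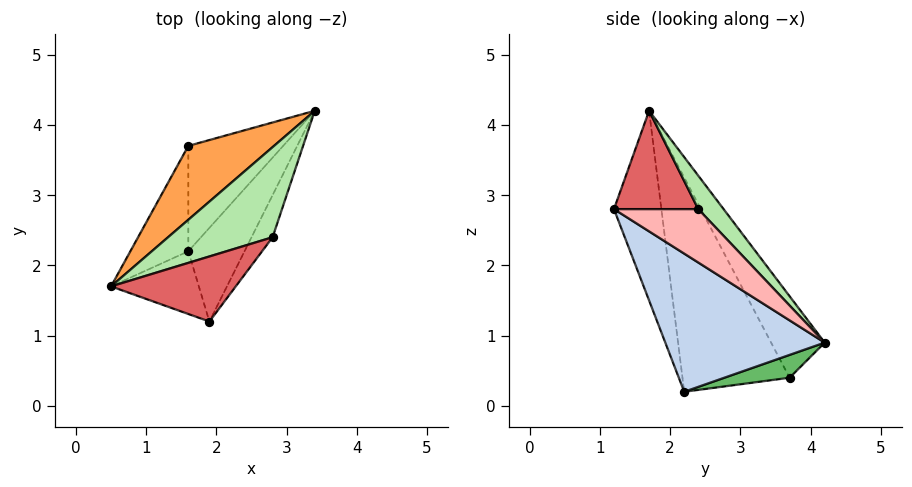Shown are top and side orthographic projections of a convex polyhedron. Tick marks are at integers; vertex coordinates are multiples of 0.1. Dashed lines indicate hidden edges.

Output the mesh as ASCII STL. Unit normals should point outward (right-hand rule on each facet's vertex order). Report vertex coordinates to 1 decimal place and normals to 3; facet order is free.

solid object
 facet normal -0.536 -0.807 -0.248
  outer loop
   vertex 1.6 2.2 0.2
   vertex 1.9 1.2 2.8
   vertex 0.5 1.7 4.2
  endloop
 endfacet
 facet normal 0.758 -0.574 -0.308
  outer loop
   vertex 1.6 2.2 0.2
   vertex 3.4 4.2 0.9
   vertex 1.9 1.2 2.8
  endloop
 endfacet
 facet normal -0.341 0.869 0.359
  outer loop
   vertex 1.6 3.7 0.4
   vertex 0.5 1.7 4.2
   vertex 3.4 4.2 0.9
  endloop
 endfacet
 facet normal -0.965 0.035 -0.261
  outer loop
   vertex 1.6 3.7 0.4
   vertex 1.6 2.2 0.2
   vertex 0.5 1.7 4.2
  endloop
 endfacet
 facet normal 0.232 0.129 -0.964
  outer loop
   vertex 1.6 3.7 0.4
   vertex 3.4 4.2 0.9
   vertex 1.6 2.2 0.2
  endloop
 endfacet
 facet normal 0.226 0.671 0.707
  outer loop
   vertex 2.8 2.4 2.8
   vertex 3.4 4.2 0.9
   vertex 0.5 1.7 4.2
  endloop
 endfacet
 facet normal 0.562 -0.421 0.712
  outer loop
   vertex 2.8 2.4 2.8
   vertex 0.5 1.7 4.2
   vertex 1.9 1.2 2.8
  endloop
 endfacet
 facet normal 0.763 -0.572 -0.301
  outer loop
   vertex 2.8 2.4 2.8
   vertex 1.9 1.2 2.8
   vertex 3.4 4.2 0.9
  endloop
 endfacet
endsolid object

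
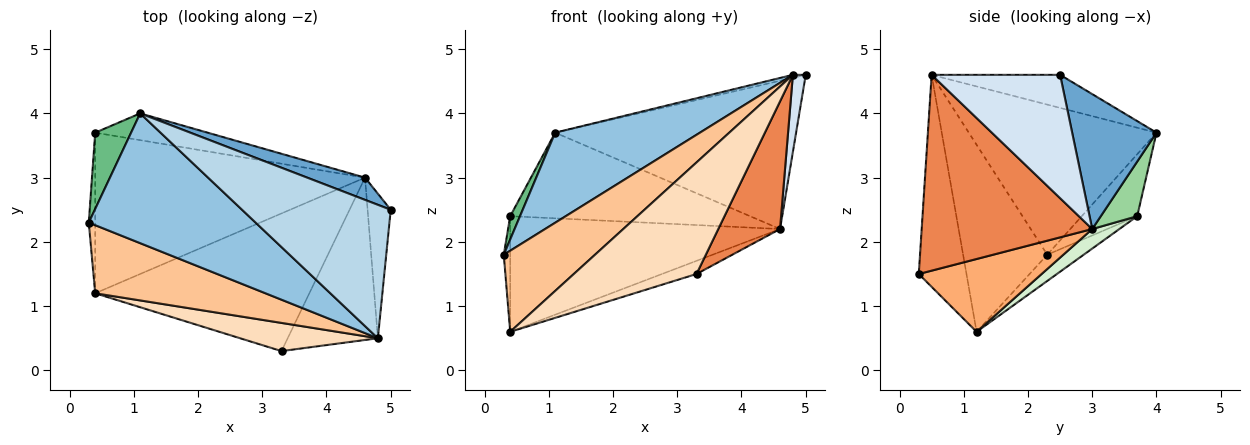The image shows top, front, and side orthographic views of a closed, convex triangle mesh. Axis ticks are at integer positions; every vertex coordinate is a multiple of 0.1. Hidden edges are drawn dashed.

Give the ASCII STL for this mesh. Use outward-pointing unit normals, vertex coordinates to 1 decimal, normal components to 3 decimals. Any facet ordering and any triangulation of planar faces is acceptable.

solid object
 facet normal 0.327 0.935 0.140
  outer loop
   vertex 4.6 3.0 2.2
   vertex 1.1 4.0 3.7
   vertex 5.0 2.5 4.6
  endloop
 endfacet
 facet normal -0.594 -0.459 0.661
  outer loop
   vertex 4.8 0.5 4.6
   vertex 1.1 4.0 3.7
   vertex 0.3 2.3 1.8
  endloop
 endfacet
 facet normal -0.217 0.022 0.976
  outer loop
   vertex 4.8 0.5 4.6
   vertex 5.0 2.5 4.6
   vertex 1.1 4.0 3.7
  endloop
 endfacet
 facet normal 0.978 -0.098 -0.183
  outer loop
   vertex 4.8 0.5 4.6
   vertex 4.6 3.0 2.2
   vertex 5.0 2.5 4.6
  endloop
 endfacet
 facet normal 0.863 -0.312 -0.397
  outer loop
   vertex 4.8 0.5 4.6
   vertex 3.3 0.3 1.5
   vertex 4.6 3.0 2.2
  endloop
 endfacet
 facet normal 0.321 0.090 -0.943
  outer loop
   vertex 0.4 1.2 0.6
   vertex 4.6 3.0 2.2
   vertex 3.3 0.3 1.5
  endloop
 endfacet
 facet normal -0.577 -0.625 0.525
  outer loop
   vertex 0.4 1.2 0.6
   vertex 4.8 0.5 4.6
   vertex 0.3 2.3 1.8
  endloop
 endfacet
 facet normal -0.353 -0.907 0.229
  outer loop
   vertex 0.4 1.2 0.6
   vertex 3.3 0.3 1.5
   vertex 4.8 0.5 4.6
  endloop
 endfacet
 facet normal -0.855 -0.151 0.495
  outer loop
   vertex 0.4 3.7 2.4
   vertex 0.3 2.3 1.8
   vertex 1.1 4.0 3.7
  endloop
 endfacet
 facet normal 0.143 0.945 -0.295
  outer loop
   vertex 0.4 3.7 2.4
   vertex 1.1 4.0 3.7
   vertex 4.6 3.0 2.2
  endloop
 endfacet
 facet normal -0.957 0.169 -0.235
  outer loop
   vertex 0.4 3.7 2.4
   vertex 0.4 1.2 0.6
   vertex 0.3 2.3 1.8
  endloop
 endfacet
 facet normal 0.059 0.583 -0.810
  outer loop
   vertex 0.4 3.7 2.4
   vertex 4.6 3.0 2.2
   vertex 0.4 1.2 0.6
  endloop
 endfacet
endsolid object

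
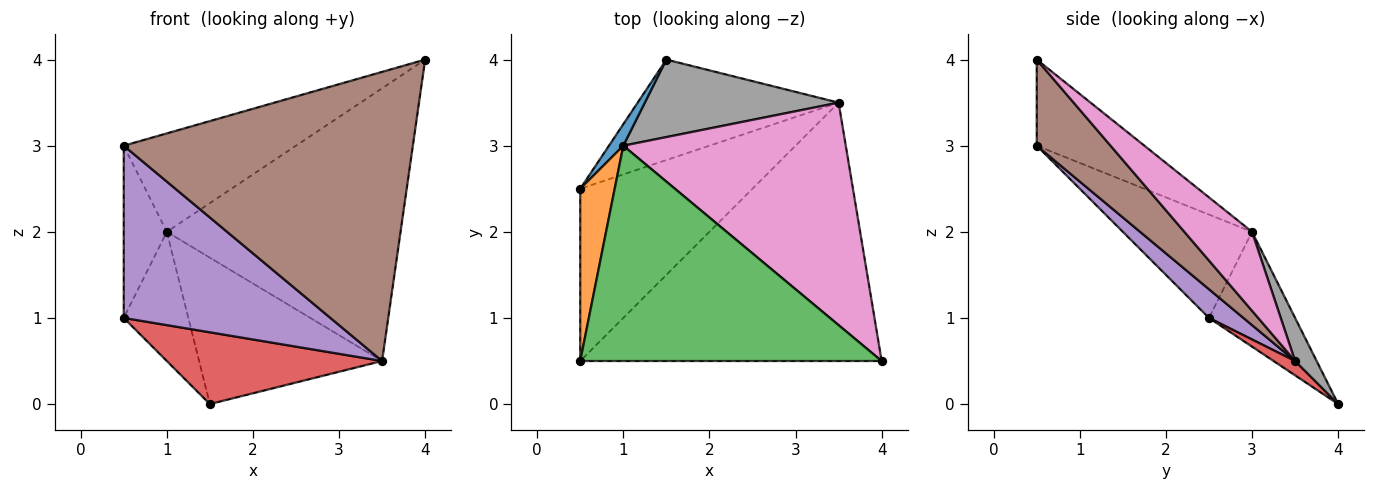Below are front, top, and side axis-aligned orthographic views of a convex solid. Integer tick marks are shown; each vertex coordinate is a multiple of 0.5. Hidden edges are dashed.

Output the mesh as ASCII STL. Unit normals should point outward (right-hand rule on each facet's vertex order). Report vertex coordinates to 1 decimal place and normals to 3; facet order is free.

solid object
 facet normal -0.796 0.597 0.100
  outer loop
   vertex 1.0 3.0 2.0
   vertex 1.5 4.0 0.0
   vertex 0.5 2.5 1.0
  endloop
 endfacet
 facet normal -0.905 0.302 0.302
  outer loop
   vertex 0.5 0.5 3.0
   vertex 1.0 3.0 2.0
   vertex 0.5 2.5 1.0
  endloop
 endfacet
 facet normal -0.251 0.402 0.880
  outer loop
   vertex 0.5 0.5 3.0
   vertex 4.0 0.5 4.0
   vertex 1.0 3.0 2.0
  endloop
 endfacet
 facet normal 0.058 -0.580 -0.812
  outer loop
   vertex 3.5 3.5 0.5
   vertex 0.5 2.5 1.0
   vertex 1.5 4.0 0.0
  endloop
 endfacet
 facet normal 0.117 -0.702 -0.702
  outer loop
   vertex 3.5 3.5 0.5
   vertex 0.5 0.5 3.0
   vertex 0.5 2.5 1.0
  endloop
 endfacet
 facet normal 0.187 -0.732 -0.655
  outer loop
   vertex 3.5 3.5 0.5
   vertex 4.0 0.5 4.0
   vertex 0.5 0.5 3.0
  endloop
 endfacet
 facet normal 0.219 0.756 0.617
  outer loop
   vertex 3.5 3.5 0.5
   vertex 1.0 3.0 2.0
   vertex 4.0 0.5 4.0
  endloop
 endfacet
 facet normal 0.103 0.879 0.465
  outer loop
   vertex 3.5 3.5 0.5
   vertex 1.5 4.0 0.0
   vertex 1.0 3.0 2.0
  endloop
 endfacet
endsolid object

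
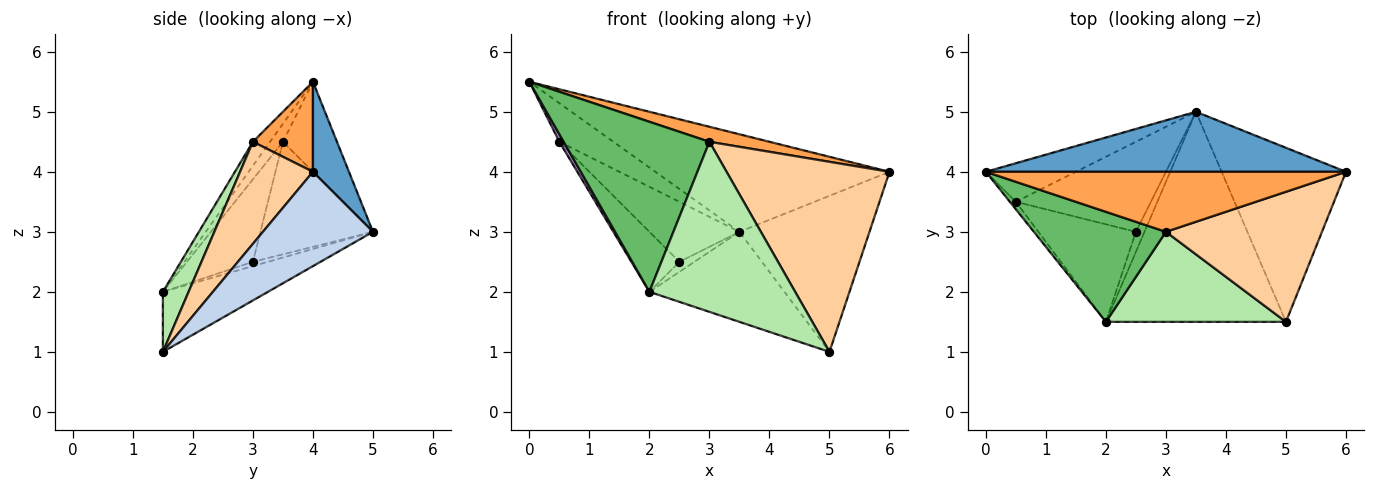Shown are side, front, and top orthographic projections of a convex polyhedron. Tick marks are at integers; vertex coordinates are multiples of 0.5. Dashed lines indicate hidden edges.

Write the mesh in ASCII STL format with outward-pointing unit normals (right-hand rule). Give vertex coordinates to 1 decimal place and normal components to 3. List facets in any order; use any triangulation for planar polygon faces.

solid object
 facet normal 0.130 0.844 0.520
  outer loop
   vertex 3.5 5.0 3.0
   vertex 0.0 4.0 5.5
   vertex 6.0 4.0 4.0
  endloop
 endfacet
 facet normal 0.492 0.581 -0.648
  outer loop
   vertex 3.5 5.0 3.0
   vertex 6.0 4.0 4.0
   vertex 5.0 1.5 1.0
  endloop
 endfacet
 facet normal 0.236 -0.236 0.943
  outer loop
   vertex 3.0 3.0 4.5
   vertex 6.0 4.0 4.0
   vertex 0.0 4.0 5.5
  endloop
 endfacet
 facet normal 0.346 -0.774 0.530
  outer loop
   vertex 3.0 3.0 4.5
   vertex 5.0 1.5 1.0
   vertex 6.0 4.0 4.0
  endloop
 endfacet
 facet normal -0.098 -0.836 0.541
  outer loop
   vertex 2.0 1.5 2.0
   vertex 3.0 3.0 4.5
   vertex 0.0 4.0 5.5
  endloop
 endfacet
 facet normal 0.154 -0.873 0.462
  outer loop
   vertex 2.0 1.5 2.0
   vertex 5.0 1.5 1.0
   vertex 3.0 3.0 4.5
  endloop
 endfacet
 facet normal -0.293 0.377 -0.879
  outer loop
   vertex 2.0 1.5 2.0
   vertex 3.5 5.0 3.0
   vertex 5.0 1.5 1.0
  endloop
 endfacet
 facet normal -0.408 0.408 -0.816
  outer loop
   vertex 2.0 1.5 2.0
   vertex 2.5 3.0 2.5
   vertex 3.5 5.0 3.0
  endloop
 endfacet
 facet normal -0.905 -0.302 -0.302
  outer loop
   vertex 0.5 3.5 4.5
   vertex 2.0 1.5 2.0
   vertex 0.0 4.0 5.5
  endloop
 endfacet
 facet normal -0.585 0.425 -0.691
  outer loop
   vertex 0.5 3.5 4.5
   vertex 2.5 3.0 2.5
   vertex 2.0 1.5 2.0
  endloop
 endfacet
 facet normal -0.577 0.577 -0.577
  outer loop
   vertex 0.5 3.5 4.5
   vertex 0.0 4.0 5.5
   vertex 3.5 5.0 3.0
  endloop
 endfacet
 facet normal -0.570 0.456 -0.684
  outer loop
   vertex 0.5 3.5 4.5
   vertex 3.5 5.0 3.0
   vertex 2.5 3.0 2.5
  endloop
 endfacet
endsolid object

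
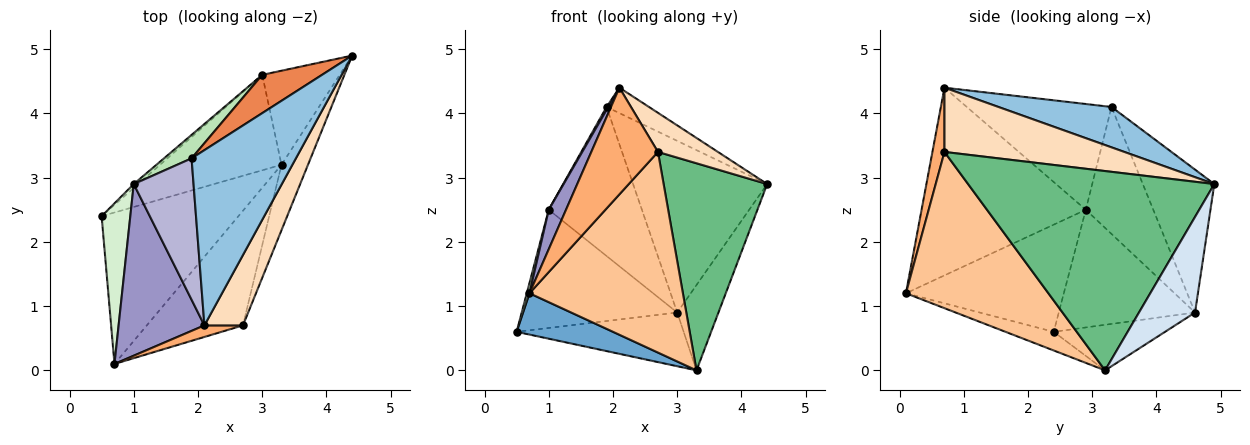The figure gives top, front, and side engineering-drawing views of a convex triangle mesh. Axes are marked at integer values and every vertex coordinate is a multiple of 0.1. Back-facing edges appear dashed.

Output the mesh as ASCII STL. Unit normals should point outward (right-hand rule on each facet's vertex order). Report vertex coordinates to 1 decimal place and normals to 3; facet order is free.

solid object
 facet normal -0.130 -0.261 -0.957
  outer loop
   vertex 0.7 0.1 1.2
   vertex 0.5 2.4 0.6
   vertex 3.3 3.2 0.0
  endloop
 endfacet
 facet normal 0.358 0.134 0.924
  outer loop
   vertex 1.9 3.3 4.1
   vertex 2.1 0.7 4.4
   vertex 4.4 4.9 2.9
  endloop
 endfacet
 facet normal -0.311 0.466 -0.828
  outer loop
   vertex 3.0 4.6 0.9
   vertex 3.3 3.2 0.0
   vertex 0.5 2.4 0.6
  endloop
 endfacet
 facet normal 0.675 0.496 -0.547
  outer loop
   vertex 3.0 4.6 0.9
   vertex 4.4 4.9 2.9
   vertex 3.3 3.2 0.0
  endloop
 endfacet
 facet normal -0.461 0.866 0.193
  outer loop
   vertex 3.0 4.6 0.9
   vertex 1.9 3.3 4.1
   vertex 4.4 4.9 2.9
  endloop
 endfacet
 facet normal 0.177 -0.979 0.106
  outer loop
   vertex 2.7 0.7 3.4
   vertex 2.1 0.7 4.4
   vertex 0.7 0.1 1.2
  endloop
 endfacet
 facet normal 0.628 -0.676 -0.386
  outer loop
   vertex 2.7 0.7 3.4
   vertex 0.7 0.1 1.2
   vertex 3.3 3.2 0.0
  endloop
 endfacet
 facet normal 0.824 -0.275 0.495
  outer loop
   vertex 2.7 0.7 3.4
   vertex 4.4 4.9 2.9
   vertex 2.1 0.7 4.4
  endloop
 endfacet
 facet normal 0.915 -0.385 -0.121
  outer loop
   vertex 2.7 0.7 3.4
   vertex 3.3 3.2 0.0
   vertex 4.4 4.9 2.9
  endloop
 endfacet
 facet normal -0.659 0.752 -0.025
  outer loop
   vertex 1.0 2.9 2.5
   vertex 3.0 4.6 0.9
   vertex 0.5 2.4 0.6
  endloop
 endfacet
 facet normal -0.582 0.803 0.126
  outer loop
   vertex 1.0 2.9 2.5
   vertex 1.9 3.3 4.1
   vertex 3.0 4.6 0.9
  endloop
 endfacet
 facet normal -0.966 -0.017 0.259
  outer loop
   vertex 1.0 2.9 2.5
   vertex 0.5 2.4 0.6
   vertex 0.7 0.1 1.2
  endloop
 endfacet
 facet normal -0.905 -0.095 0.414
  outer loop
   vertex 1.0 2.9 2.5
   vertex 0.7 0.1 1.2
   vertex 2.1 0.7 4.4
  endloop
 endfacet
 facet normal -0.870 -0.010 0.492
  outer loop
   vertex 1.0 2.9 2.5
   vertex 2.1 0.7 4.4
   vertex 1.9 3.3 4.1
  endloop
 endfacet
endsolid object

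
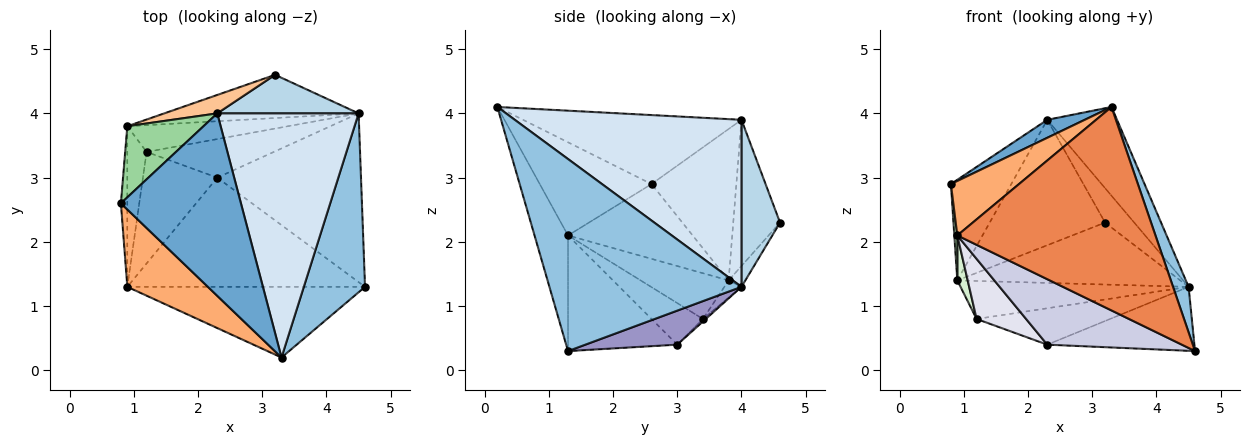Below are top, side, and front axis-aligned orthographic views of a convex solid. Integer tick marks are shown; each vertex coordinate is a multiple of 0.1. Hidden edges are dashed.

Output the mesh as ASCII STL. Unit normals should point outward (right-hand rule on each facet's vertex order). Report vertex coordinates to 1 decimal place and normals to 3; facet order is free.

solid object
 facet normal -0.496 -0.085 0.864
  outer loop
   vertex 2.3 4.0 3.9
   vertex 0.8 2.6 2.9
   vertex 3.3 0.2 4.1
  endloop
 endfacet
 facet normal 0.950 -0.077 0.303
  outer loop
   vertex 4.5 4.0 1.3
   vertex 3.3 0.2 4.1
   vertex 4.6 1.3 0.3
  endloop
 endfacet
 facet normal 0.661 0.500 0.559
  outer loop
   vertex 4.5 4.0 1.3
   vertex 3.2 4.6 2.3
   vertex 2.3 4.0 3.9
  endloop
 endfacet
 facet normal 0.743 0.229 0.629
  outer loop
   vertex 4.5 4.0 1.3
   vertex 2.3 4.0 3.9
   vertex 3.3 0.2 4.1
  endloop
 endfacet
 facet normal -0.158 -0.933 -0.324
  outer loop
   vertex 0.9 1.3 2.1
   vertex 4.6 1.3 0.3
   vertex 3.3 0.2 4.1
  endloop
 endfacet
 facet normal -0.687 -0.418 0.594
  outer loop
   vertex 0.9 1.3 2.1
   vertex 3.3 0.2 4.1
   vertex 0.8 2.6 2.9
  endloop
 endfacet
 facet normal -0.372 0.918 0.135
  outer loop
   vertex 0.9 3.8 1.4
   vertex 2.3 4.0 3.9
   vertex 3.2 4.6 2.3
  endloop
 endfacet
 facet normal -0.061 0.819 -0.571
  outer loop
   vertex 0.9 3.8 1.4
   vertex 3.2 4.6 2.3
   vertex 4.5 4.0 1.3
  endloop
 endfacet
 facet normal -0.061 0.816 -0.575
  outer loop
   vertex 0.9 3.8 1.4
   vertex 4.5 4.0 1.3
   vertex 1.2 3.4 0.8
  endloop
 endfacet
 facet normal -0.754 0.537 0.379
  outer loop
   vertex 0.9 3.8 1.4
   vertex 0.8 2.6 2.9
   vertex 2.3 4.0 3.9
  endloop
 endfacet
 facet normal -0.996 -0.024 -0.086
  outer loop
   vertex 0.9 3.8 1.4
   vertex 0.9 1.3 2.1
   vertex 0.8 2.6 2.9
  endloop
 endfacet
 facet normal -0.916 -0.108 -0.386
  outer loop
   vertex 0.9 3.8 1.4
   vertex 1.2 3.4 0.8
   vertex 0.9 1.3 2.1
  endloop
 endfacet
 facet normal 0.216 0.346 -0.913
  outer loop
   vertex 2.3 3.0 0.4
   vertex 4.5 4.0 1.3
   vertex 4.6 1.3 0.3
  endloop
 endfacet
 facet normal -0.015 0.687 -0.727
  outer loop
   vertex 2.3 3.0 0.4
   vertex 1.2 3.4 0.8
   vertex 4.5 4.0 1.3
  endloop
 endfacet
 facet normal -0.385 -0.474 -0.792
  outer loop
   vertex 2.3 3.0 0.4
   vertex 4.6 1.3 0.3
   vertex 0.9 1.3 2.1
  endloop
 endfacet
 facet normal -0.442 -0.426 -0.790
  outer loop
   vertex 2.3 3.0 0.4
   vertex 0.9 1.3 2.1
   vertex 1.2 3.4 0.8
  endloop
 endfacet
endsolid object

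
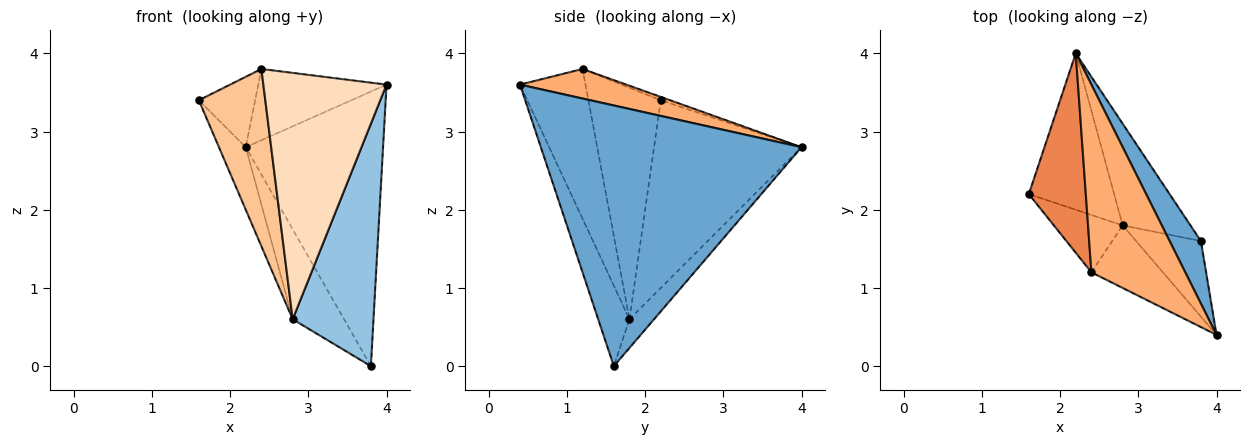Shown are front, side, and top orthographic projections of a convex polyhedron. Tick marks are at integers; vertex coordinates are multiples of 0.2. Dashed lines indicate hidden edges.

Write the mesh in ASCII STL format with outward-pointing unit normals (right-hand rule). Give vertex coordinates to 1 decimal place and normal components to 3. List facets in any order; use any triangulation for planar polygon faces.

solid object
 facet normal 0.880 0.463 0.106
  outer loop
   vertex 3.8 1.6 0.0
   vertex 2.2 4.0 2.8
   vertex 4.0 0.4 3.6
  endloop
 endfacet
 facet normal -0.347 -0.895 -0.279
  outer loop
   vertex 2.8 1.8 0.6
   vertex 3.8 1.6 0.0
   vertex 4.0 0.4 3.6
  endloop
 endfacet
 facet normal -0.898 0.163 -0.408
  outer loop
   vertex 2.8 1.8 0.6
   vertex 1.6 2.2 3.4
   vertex 2.2 4.0 2.8
  endloop
 endfacet
 facet normal -0.302 0.632 -0.714
  outer loop
   vertex 2.8 1.8 0.6
   vertex 2.2 4.0 2.8
   vertex 3.8 1.6 0.0
  endloop
 endfacet
 facet normal -0.055 0.332 0.942
  outer loop
   vertex 2.4 1.2 3.8
   vertex 2.2 4.0 2.8
   vertex 1.6 2.2 3.4
  endloop
 endfacet
 facet normal 0.282 0.340 0.897
  outer loop
   vertex 2.4 1.2 3.8
   vertex 4.0 0.4 3.6
   vertex 2.2 4.0 2.8
  endloop
 endfacet
 facet normal -0.719 -0.661 -0.214
  outer loop
   vertex 2.4 1.2 3.8
   vertex 1.6 2.2 3.4
   vertex 2.8 1.8 0.6
  endloop
 endfacet
 facet normal -0.458 -0.862 -0.219
  outer loop
   vertex 2.4 1.2 3.8
   vertex 2.8 1.8 0.6
   vertex 4.0 0.4 3.6
  endloop
 endfacet
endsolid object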